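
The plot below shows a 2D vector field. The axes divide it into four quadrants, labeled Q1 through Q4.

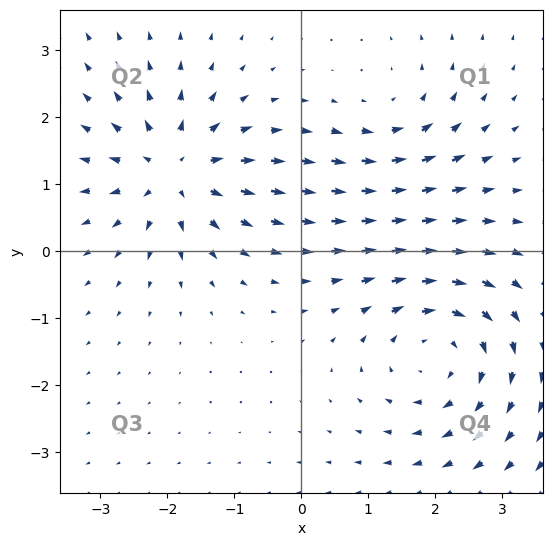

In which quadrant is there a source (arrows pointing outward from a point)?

The source sits at approximately (-1.9, 1.2), which lies in quadrant Q2. The divergence there is about +5, positive as expected for a source.

Q2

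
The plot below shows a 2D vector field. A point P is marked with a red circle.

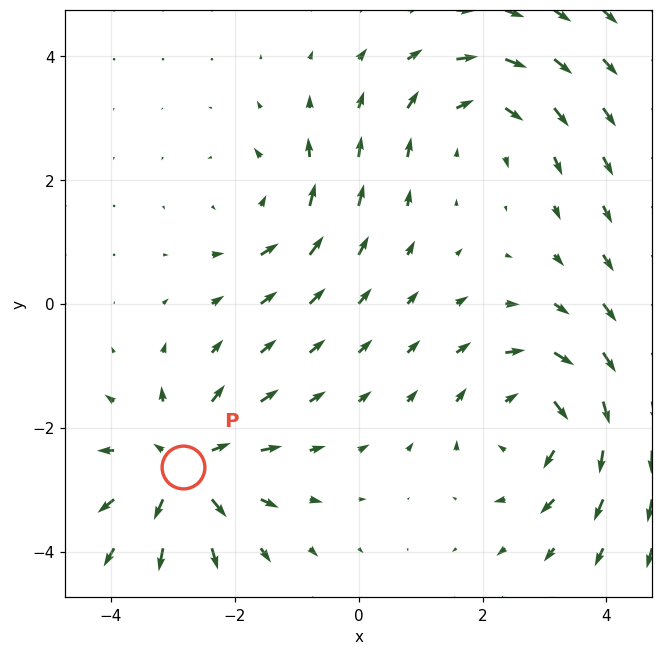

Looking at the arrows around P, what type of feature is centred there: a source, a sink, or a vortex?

At P (-2.8, -2.6) the arrows spread outward. Divergence about +5, curl ≈0 — positive divergence with near-zero curl is a source.

source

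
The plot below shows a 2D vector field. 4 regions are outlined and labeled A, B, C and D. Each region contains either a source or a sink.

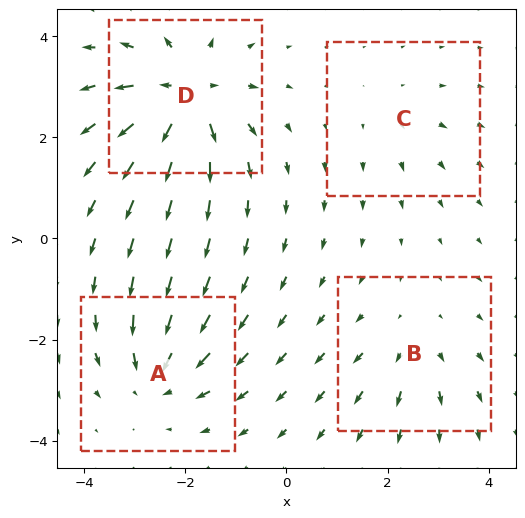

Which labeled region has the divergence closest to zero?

Divergence at each region's feature centre — A: about -5, B: about +3, C: about +2, D: about +8. Region C is closest to zero.

C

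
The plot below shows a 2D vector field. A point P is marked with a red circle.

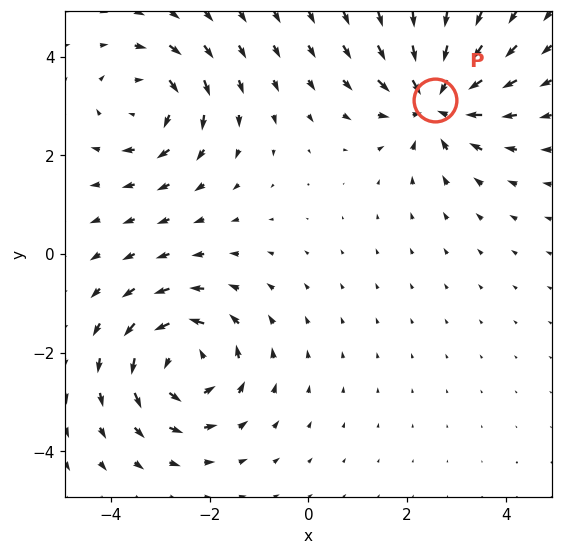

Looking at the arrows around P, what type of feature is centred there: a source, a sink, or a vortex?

sink

At P (2.6, 3.1) the arrows converge inward. Divergence about -6, curl ≈0 — negative divergence with near-zero curl is a sink.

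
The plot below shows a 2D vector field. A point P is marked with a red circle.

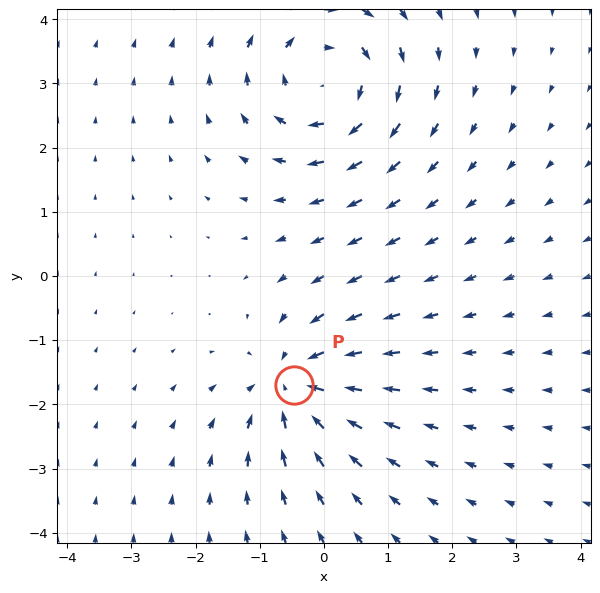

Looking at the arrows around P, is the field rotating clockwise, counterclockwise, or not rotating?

Near P at (-0.5, -1.7) the arrows show no circulation. The curl there is ≈0.

not rotating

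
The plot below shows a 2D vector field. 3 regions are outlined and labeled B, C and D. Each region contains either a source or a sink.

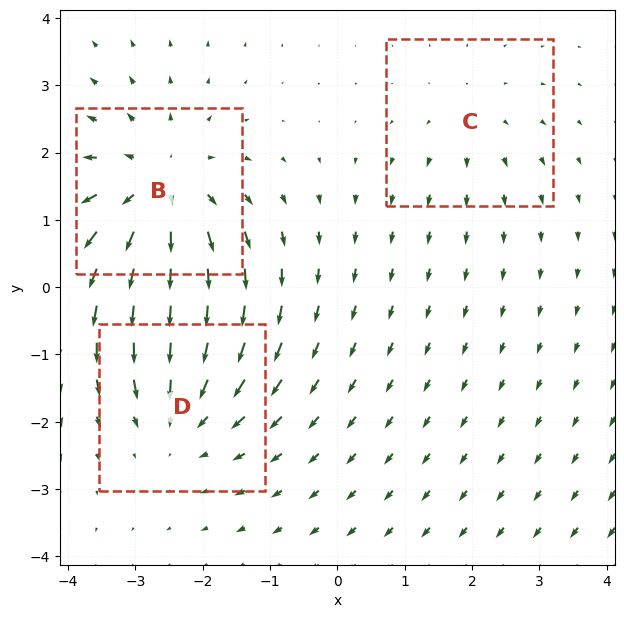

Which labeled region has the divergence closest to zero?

Divergence at each region's feature centre — B: about +4, C: about +2, D: about -3. Region C is closest to zero.

C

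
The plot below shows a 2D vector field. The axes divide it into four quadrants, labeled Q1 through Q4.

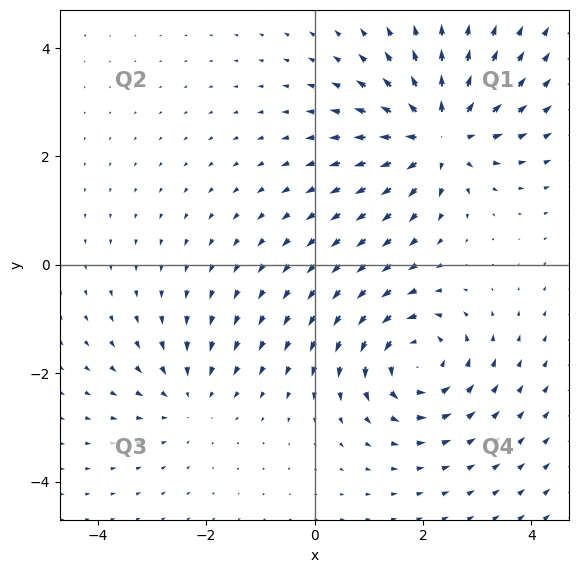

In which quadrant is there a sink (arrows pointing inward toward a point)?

Q3

The sink sits at approximately (-2.3, -2.5), which lies in quadrant Q3. The divergence there is about -3, negative as expected for a sink.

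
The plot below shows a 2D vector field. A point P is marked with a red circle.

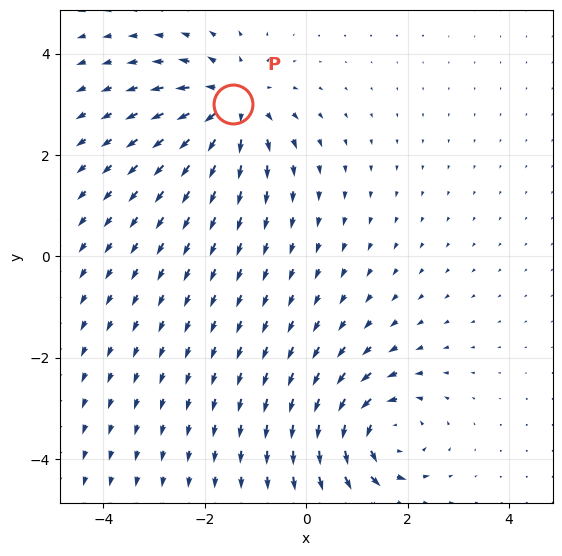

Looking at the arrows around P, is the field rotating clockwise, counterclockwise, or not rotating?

Near P at (-1.4, 3.0) the arrows show no circulation. The curl there is ≈0.

not rotating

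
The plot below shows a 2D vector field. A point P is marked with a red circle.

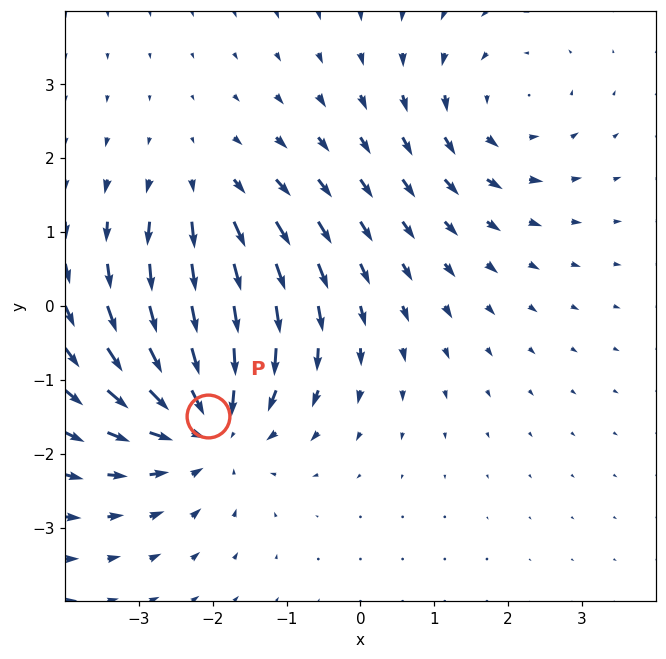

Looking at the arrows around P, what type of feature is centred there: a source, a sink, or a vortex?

At P (-2.1, -1.5) the arrows converge inward. Divergence about -4, curl ≈0 — negative divergence with near-zero curl is a sink.

sink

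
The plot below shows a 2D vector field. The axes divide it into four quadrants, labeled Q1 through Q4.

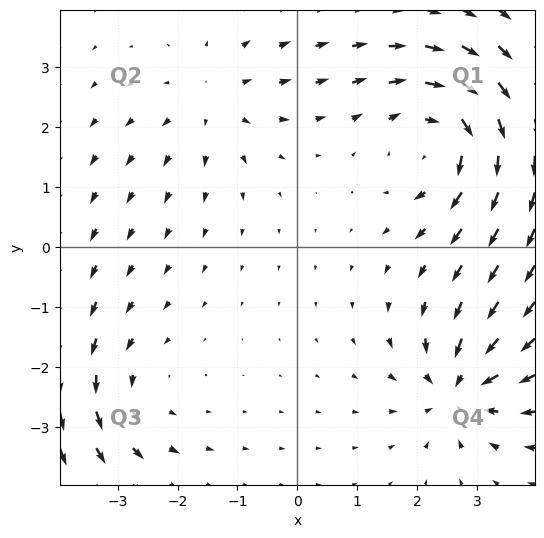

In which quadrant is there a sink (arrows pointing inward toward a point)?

The sink sits at approximately (2.7, -2.4), which lies in quadrant Q4. The divergence there is about -5, negative as expected for a sink.

Q4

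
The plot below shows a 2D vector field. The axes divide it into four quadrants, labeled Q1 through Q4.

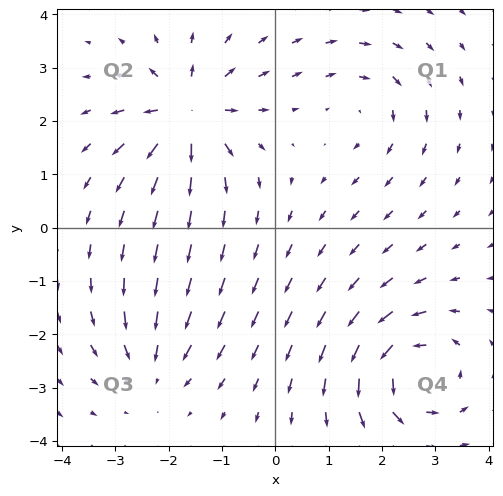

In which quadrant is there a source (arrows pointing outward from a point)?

Q2

The source sits at approximately (-1.6, 2.1), which lies in quadrant Q2. The divergence there is about +7, positive as expected for a source.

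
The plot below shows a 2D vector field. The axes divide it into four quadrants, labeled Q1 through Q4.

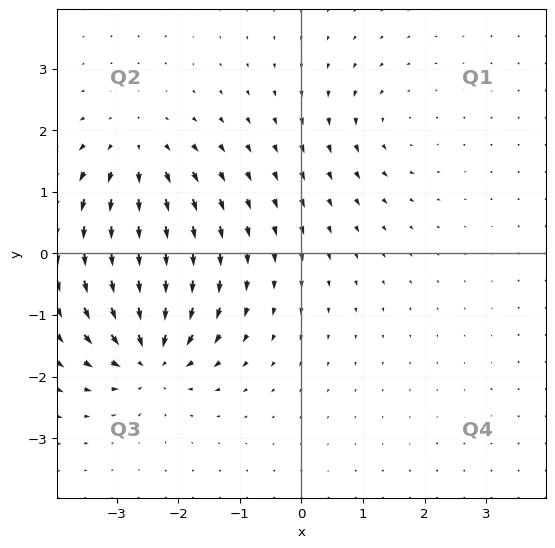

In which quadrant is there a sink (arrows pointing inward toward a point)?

Q3

The sink sits at approximately (-2.4, -1.7), which lies in quadrant Q3. The divergence there is about -7, negative as expected for a sink.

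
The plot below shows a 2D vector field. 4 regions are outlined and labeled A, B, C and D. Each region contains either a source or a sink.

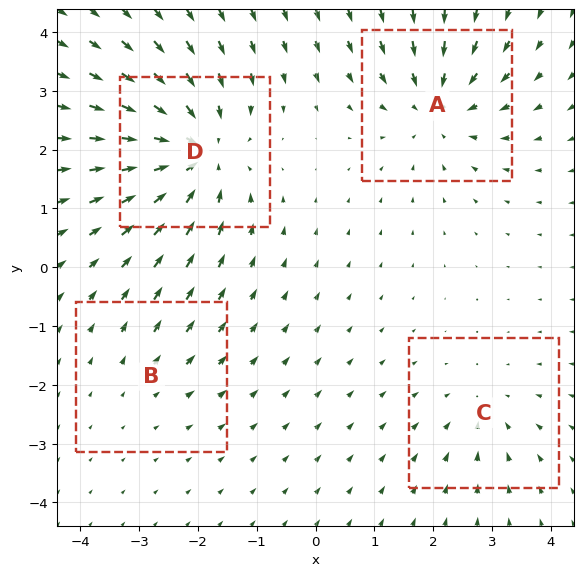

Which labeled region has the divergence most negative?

D

Divergence at each region's feature centre — A: about -5, B: about +2, C: about -3, D: about -7. Region D is most negative.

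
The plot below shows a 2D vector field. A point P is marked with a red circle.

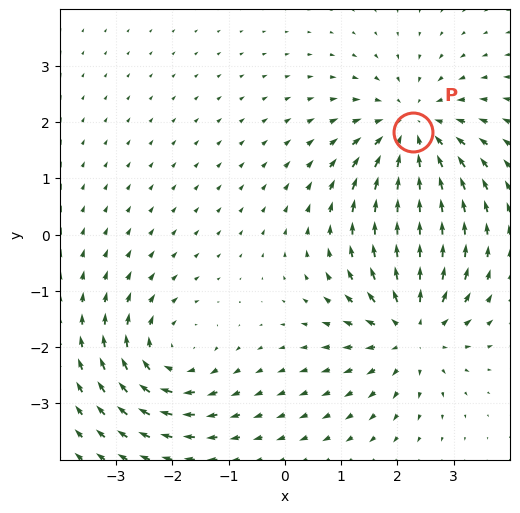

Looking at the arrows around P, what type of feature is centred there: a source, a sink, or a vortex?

sink

At P (2.3, 1.8) the arrows converge inward. Divergence about -4, curl ≈0 — negative divergence with near-zero curl is a sink.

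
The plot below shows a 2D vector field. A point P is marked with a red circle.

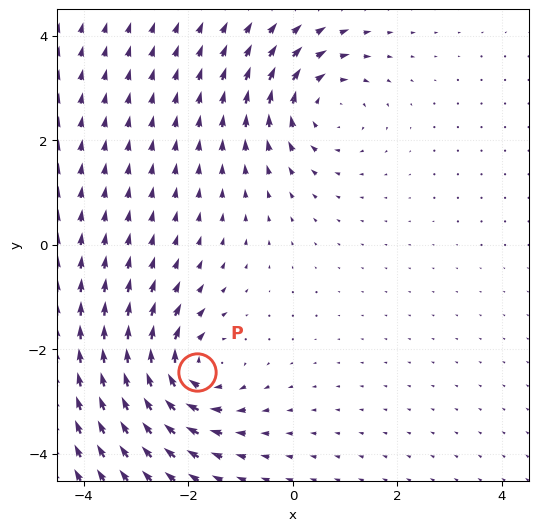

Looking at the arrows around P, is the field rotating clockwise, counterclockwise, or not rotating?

clockwise

Near P at (-1.8, -2.4) the arrows circulate clockwise. The curl (z-component) there is about -5; negative curl means clockwise rotation.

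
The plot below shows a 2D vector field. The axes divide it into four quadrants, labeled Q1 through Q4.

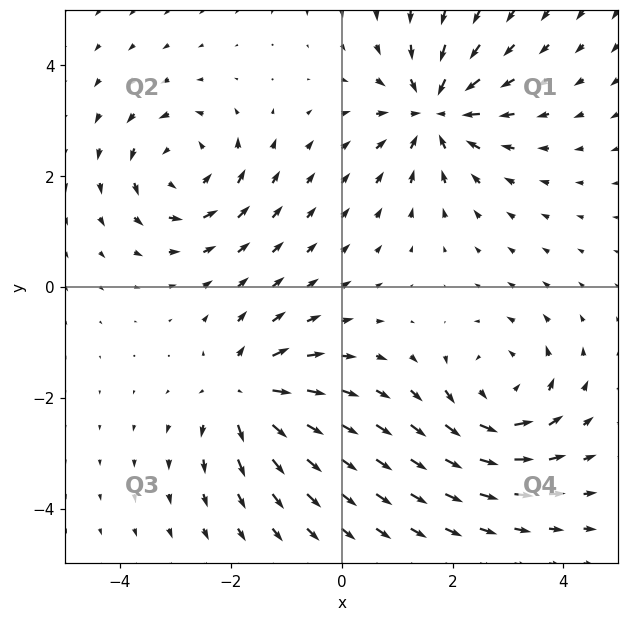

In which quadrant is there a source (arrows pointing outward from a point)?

Q3

The source sits at approximately (-1.7, -1.9), which lies in quadrant Q3. The divergence there is about +4, positive as expected for a source.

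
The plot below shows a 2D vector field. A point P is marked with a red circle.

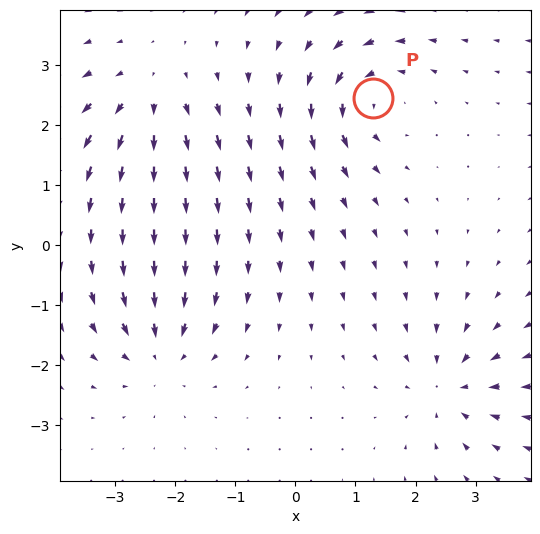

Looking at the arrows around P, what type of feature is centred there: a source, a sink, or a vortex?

vortex

At P (1.3, 2.4) the arrows circulate counterclockwise. Divergence ≈0, curl about +5 — near-zero divergence with nonzero curl is a vortex.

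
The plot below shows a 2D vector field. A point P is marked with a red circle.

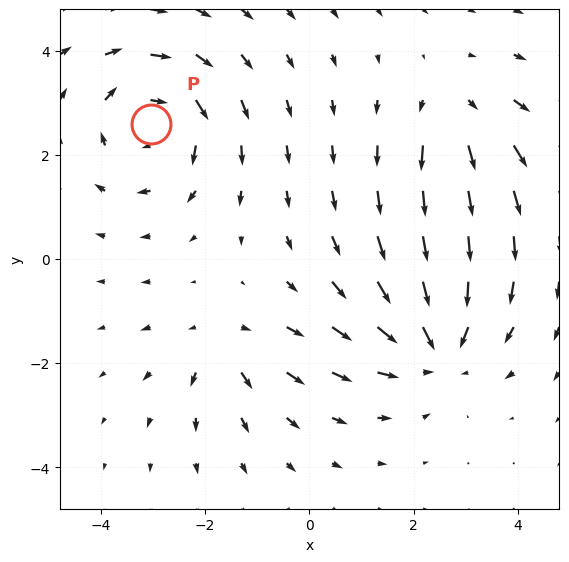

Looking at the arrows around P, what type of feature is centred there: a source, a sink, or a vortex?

At P (-3.0, 2.6) the arrows circulate clockwise. Divergence ≈0, curl about -4 — near-zero divergence with nonzero curl is a vortex.

vortex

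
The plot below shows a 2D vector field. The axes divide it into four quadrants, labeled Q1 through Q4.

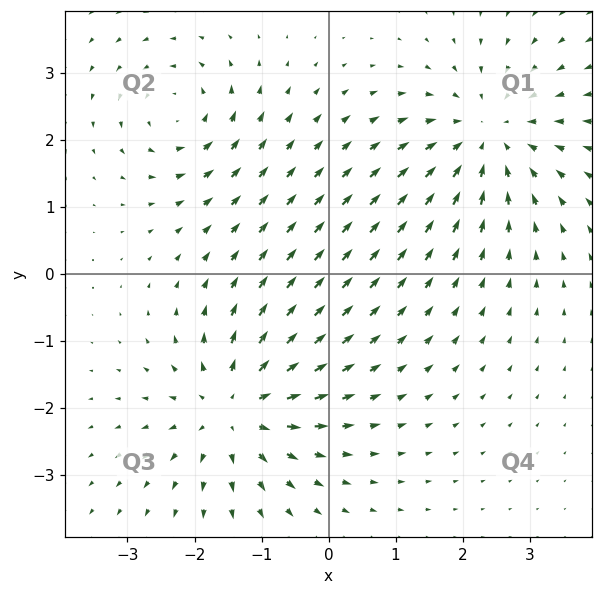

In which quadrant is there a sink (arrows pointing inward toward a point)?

The sink sits at approximately (2.4, 2.1), which lies in quadrant Q1. The divergence there is about -4, negative as expected for a sink.

Q1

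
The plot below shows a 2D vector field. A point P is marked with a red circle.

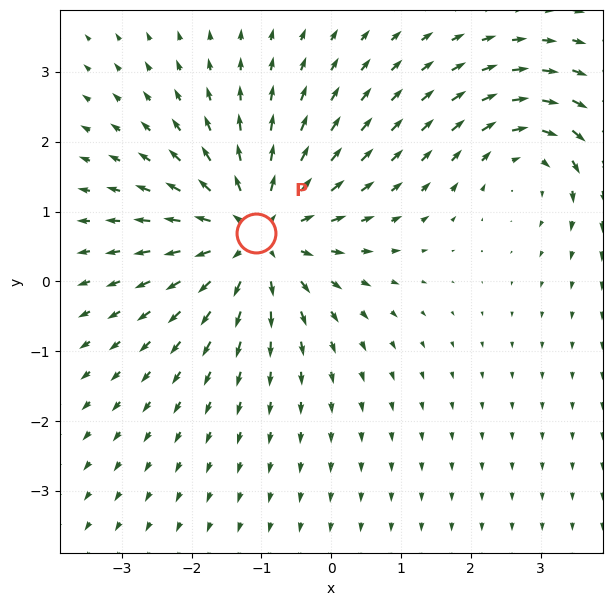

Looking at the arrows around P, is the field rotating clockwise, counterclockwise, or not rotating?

not rotating

Near P at (-1.1, 0.7) the arrows show no circulation. The curl there is ≈0.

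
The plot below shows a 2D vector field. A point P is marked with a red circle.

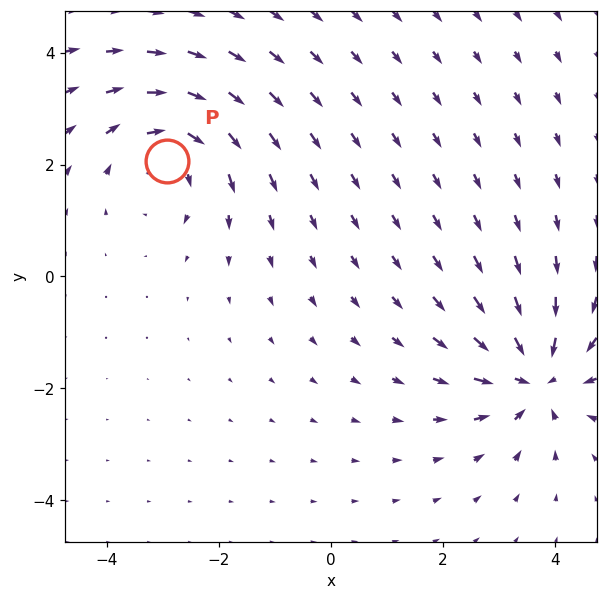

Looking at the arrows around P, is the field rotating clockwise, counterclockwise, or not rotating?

Near P at (-2.9, 2.1) the arrows circulate clockwise. The curl (z-component) there is about -2; negative curl means clockwise rotation.

clockwise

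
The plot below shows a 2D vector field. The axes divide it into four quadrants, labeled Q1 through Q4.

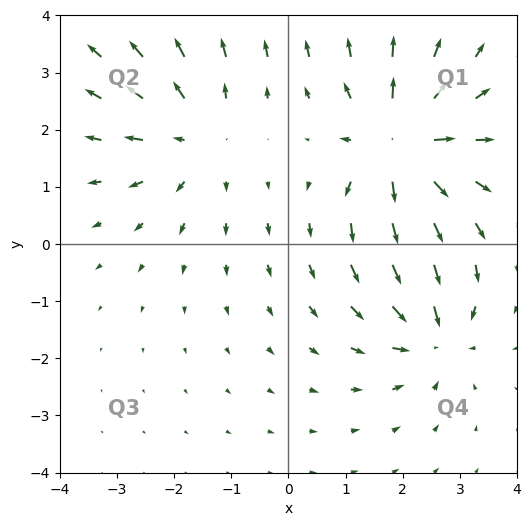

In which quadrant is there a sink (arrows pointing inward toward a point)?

The sink sits at approximately (2.5, -1.6), which lies in quadrant Q4. The divergence there is about -4, negative as expected for a sink.

Q4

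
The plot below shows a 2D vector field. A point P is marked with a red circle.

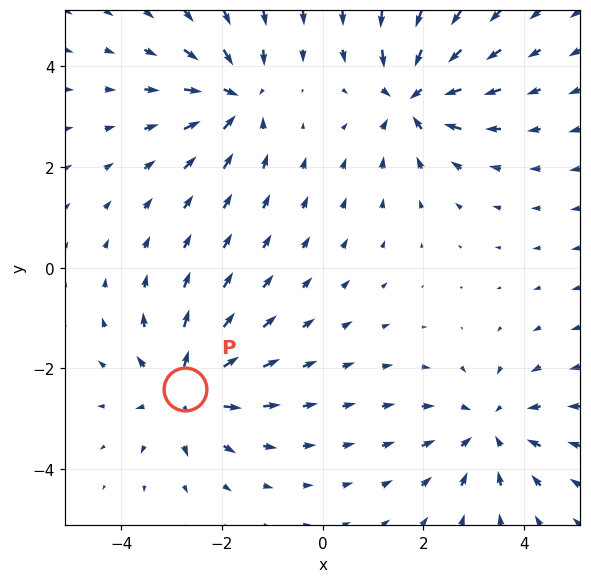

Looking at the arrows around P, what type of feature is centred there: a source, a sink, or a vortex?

source

At P (-2.7, -2.4) the arrows spread outward. Divergence about +5, curl ≈0 — positive divergence with near-zero curl is a source.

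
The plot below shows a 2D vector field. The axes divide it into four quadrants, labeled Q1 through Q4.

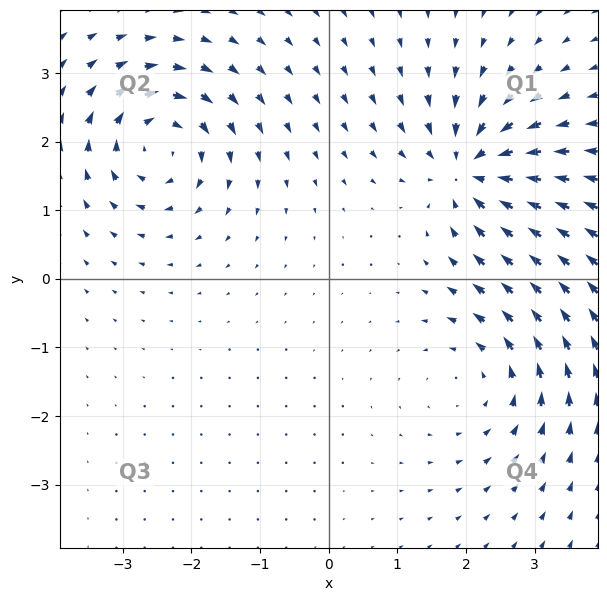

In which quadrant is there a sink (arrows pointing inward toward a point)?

Q1

The sink sits at approximately (2.1, 1.6), which lies in quadrant Q1. The divergence there is about -7, negative as expected for a sink.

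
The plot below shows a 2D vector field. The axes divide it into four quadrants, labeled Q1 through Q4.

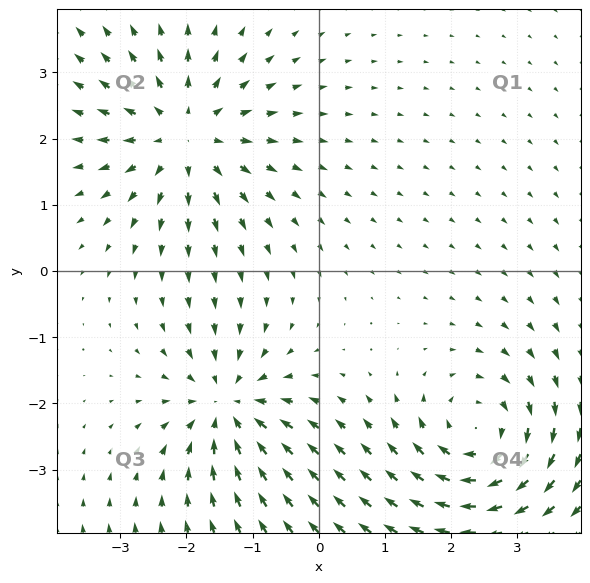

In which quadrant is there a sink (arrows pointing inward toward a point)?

Q3

The sink sits at approximately (-1.4, -2.0), which lies in quadrant Q3. The divergence there is about -4, negative as expected for a sink.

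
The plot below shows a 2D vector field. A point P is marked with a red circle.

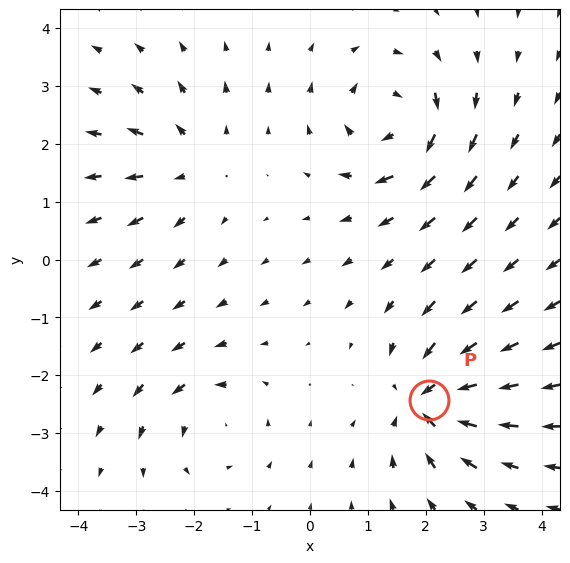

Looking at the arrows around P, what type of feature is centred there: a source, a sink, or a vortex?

At P (2.1, -2.4) the arrows converge inward. Divergence about -6, curl ≈0 — negative divergence with near-zero curl is a sink.

sink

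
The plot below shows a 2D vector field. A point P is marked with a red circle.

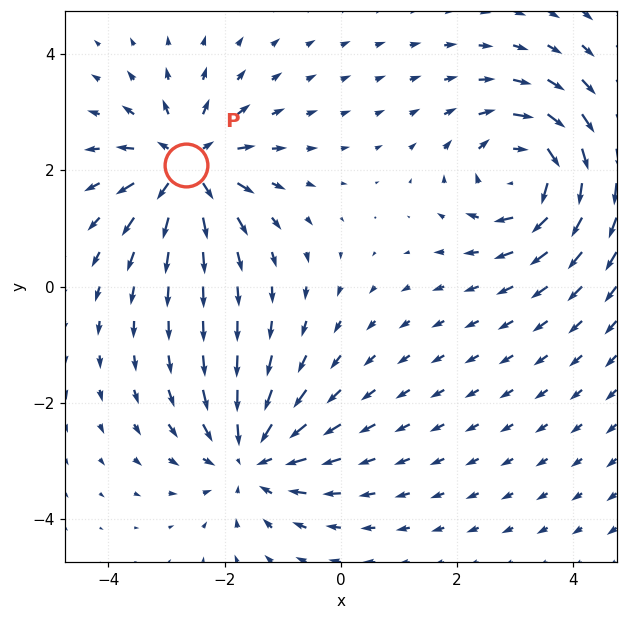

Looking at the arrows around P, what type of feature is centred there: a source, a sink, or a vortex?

At P (-2.7, 2.1) the arrows spread outward. Divergence about +5, curl ≈0 — positive divergence with near-zero curl is a source.

source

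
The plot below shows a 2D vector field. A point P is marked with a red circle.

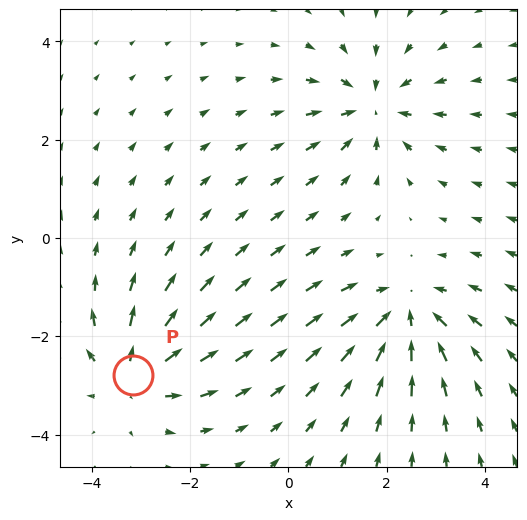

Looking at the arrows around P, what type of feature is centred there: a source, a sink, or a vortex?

source

At P (-3.2, -2.8) the arrows spread outward. Divergence about +3, curl ≈0 — positive divergence with near-zero curl is a source.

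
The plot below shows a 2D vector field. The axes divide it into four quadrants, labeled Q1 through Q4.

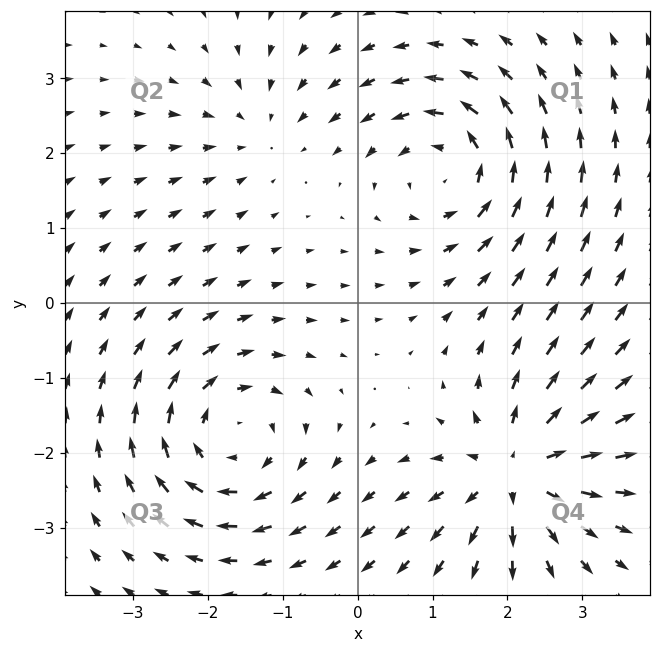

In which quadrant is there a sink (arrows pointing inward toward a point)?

Q2

The sink sits at approximately (-1.3, 2.3), which lies in quadrant Q2. The divergence there is about -3, negative as expected for a sink.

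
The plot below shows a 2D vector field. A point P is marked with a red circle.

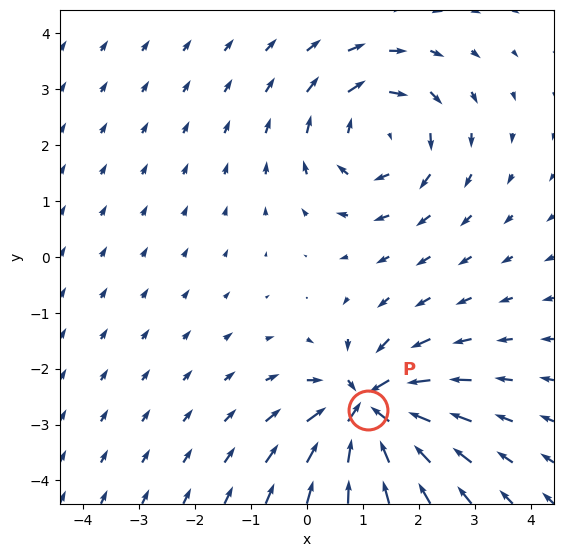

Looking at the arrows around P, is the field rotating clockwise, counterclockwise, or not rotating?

not rotating

Near P at (1.1, -2.7) the arrows show no circulation. The curl there is ≈0.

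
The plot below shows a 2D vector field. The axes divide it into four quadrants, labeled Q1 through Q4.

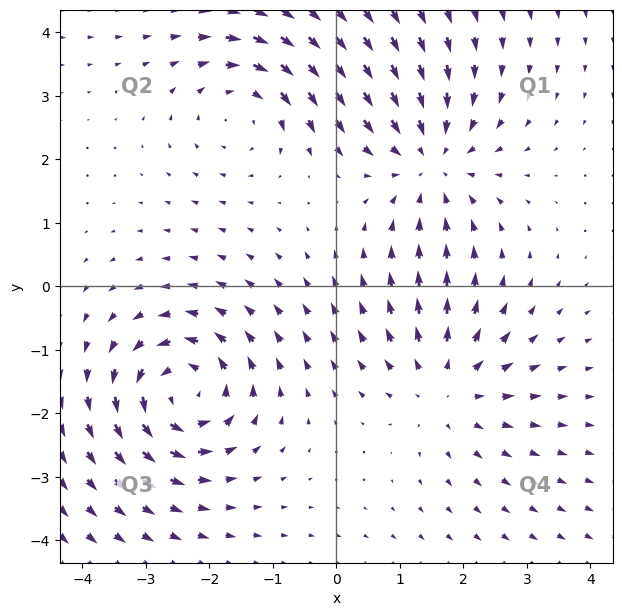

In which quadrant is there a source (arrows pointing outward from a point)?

The source sits at approximately (1.7, -1.6), which lies in quadrant Q4. The divergence there is about +3, positive as expected for a source.

Q4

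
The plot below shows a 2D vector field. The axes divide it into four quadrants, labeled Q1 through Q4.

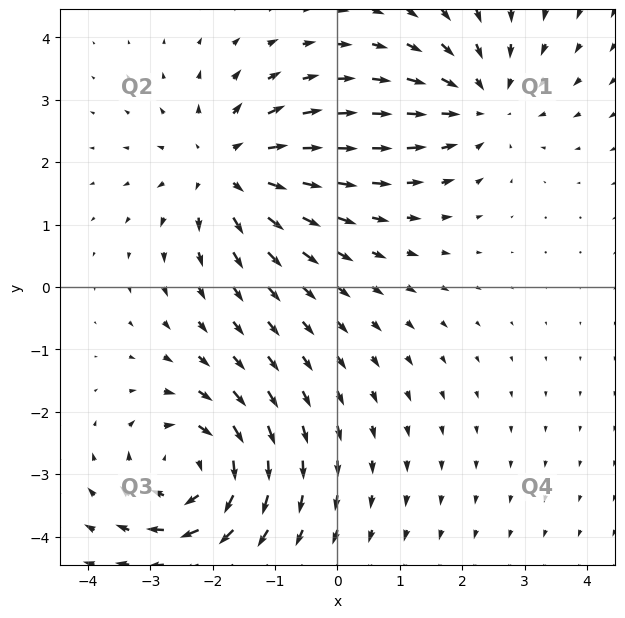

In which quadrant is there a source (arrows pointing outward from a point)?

Q2

The source sits at approximately (-1.8, 1.9), which lies in quadrant Q2. The divergence there is about +4, positive as expected for a source.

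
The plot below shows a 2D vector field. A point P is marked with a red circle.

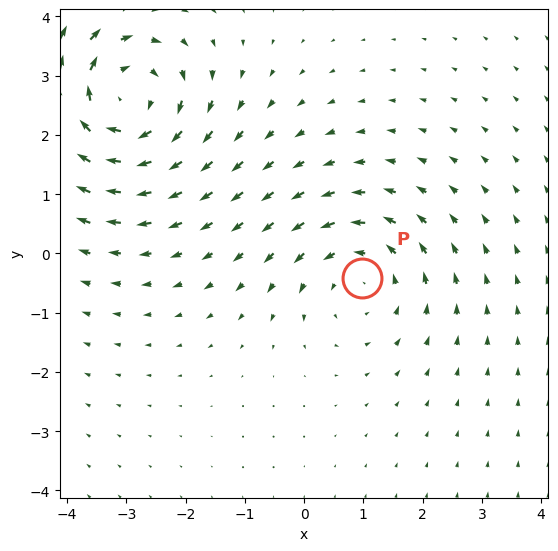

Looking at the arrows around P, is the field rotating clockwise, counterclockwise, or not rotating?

counterclockwise

Near P at (1.0, -0.4) the arrows circulate counterclockwise. The curl (z-component) there is about +2; positive curl means counterclockwise rotation.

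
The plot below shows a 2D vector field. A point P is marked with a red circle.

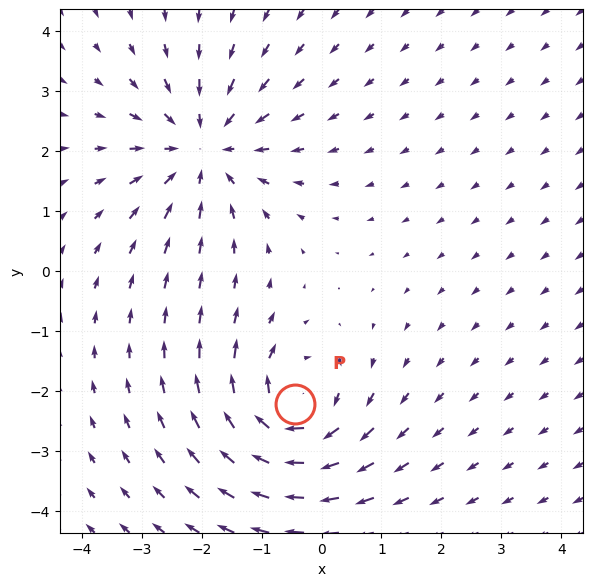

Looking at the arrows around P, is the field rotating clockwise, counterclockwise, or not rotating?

Near P at (-0.4, -2.2) the arrows circulate clockwise. The curl (z-component) there is about -5; negative curl means clockwise rotation.

clockwise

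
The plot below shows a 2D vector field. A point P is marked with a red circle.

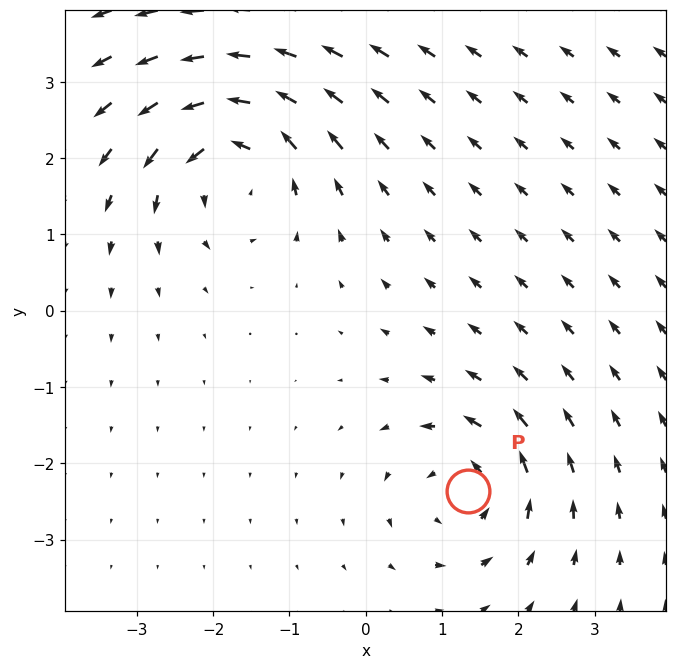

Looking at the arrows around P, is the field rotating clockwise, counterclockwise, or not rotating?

counterclockwise

Near P at (1.3, -2.4) the arrows circulate counterclockwise. The curl (z-component) there is about +5; positive curl means counterclockwise rotation.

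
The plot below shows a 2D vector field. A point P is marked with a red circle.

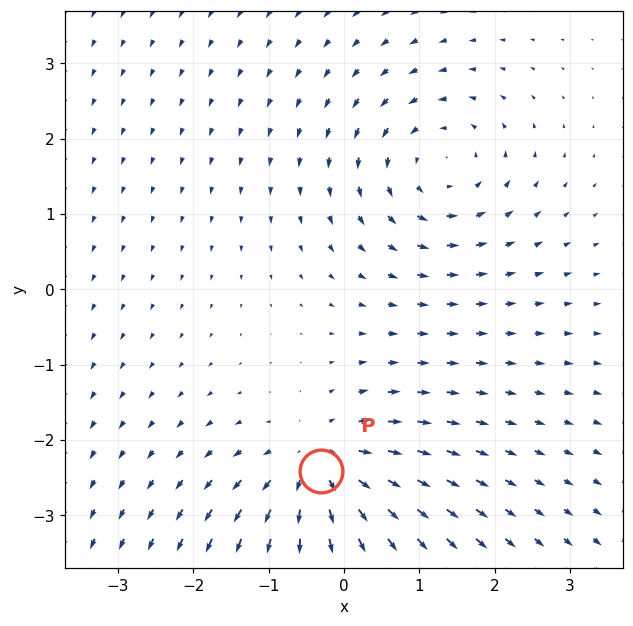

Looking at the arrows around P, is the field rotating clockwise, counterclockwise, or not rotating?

not rotating

Near P at (-0.3, -2.4) the arrows show no circulation. The curl there is ≈0.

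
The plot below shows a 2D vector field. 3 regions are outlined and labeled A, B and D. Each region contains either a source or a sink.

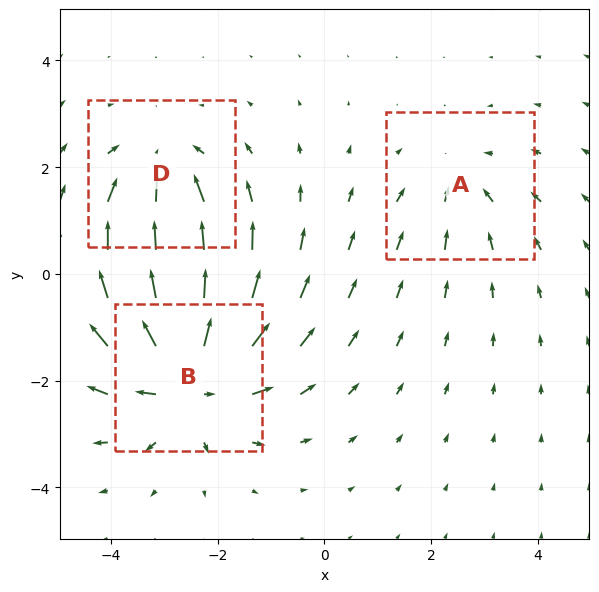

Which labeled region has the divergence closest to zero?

Divergence at each region's feature centre — A: about -2, B: about +5, D: about -3. Region A is closest to zero.

A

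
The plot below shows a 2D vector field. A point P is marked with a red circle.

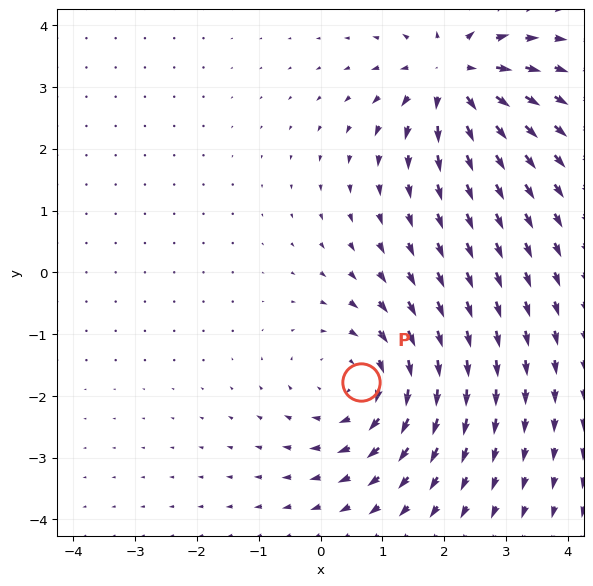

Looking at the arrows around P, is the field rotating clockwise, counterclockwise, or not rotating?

Near P at (0.6, -1.8) the arrows circulate clockwise. The curl (z-component) there is about -4; negative curl means clockwise rotation.

clockwise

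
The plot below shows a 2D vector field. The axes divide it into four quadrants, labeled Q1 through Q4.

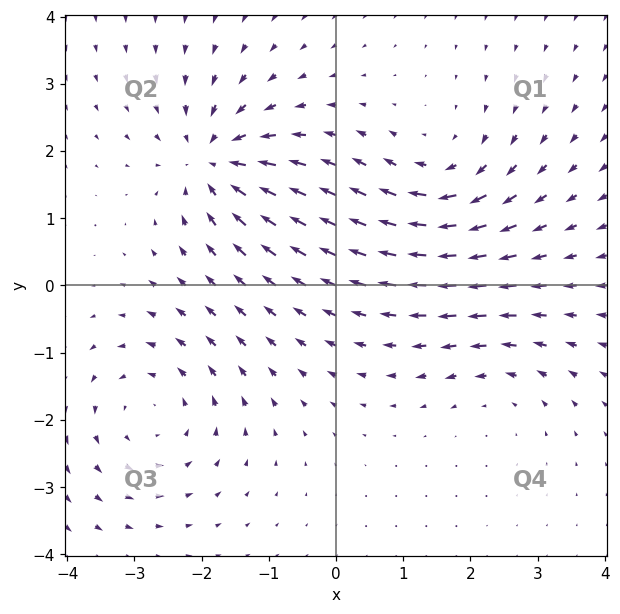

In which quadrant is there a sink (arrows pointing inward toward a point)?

The sink sits at approximately (-1.8, 1.9), which lies in quadrant Q2. The divergence there is about -6, negative as expected for a sink.

Q2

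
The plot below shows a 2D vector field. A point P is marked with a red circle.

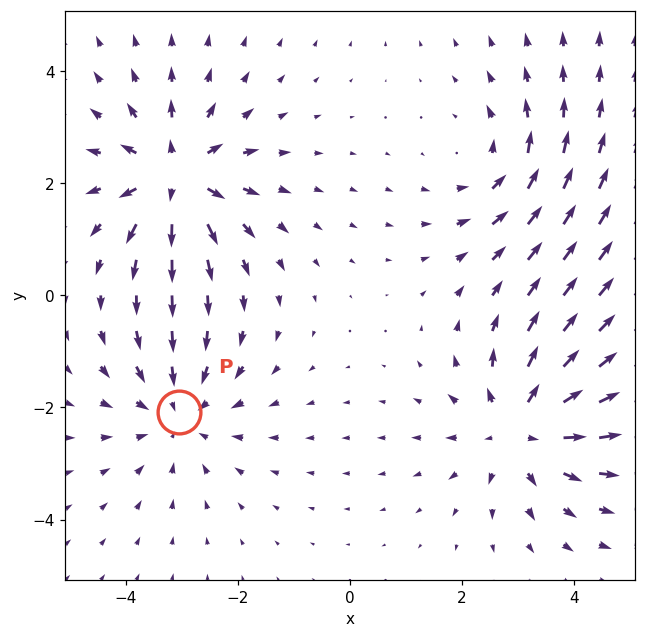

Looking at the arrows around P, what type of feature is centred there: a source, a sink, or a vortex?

sink

At P (-3.1, -2.1) the arrows converge inward. Divergence about -4, curl ≈0 — negative divergence with near-zero curl is a sink.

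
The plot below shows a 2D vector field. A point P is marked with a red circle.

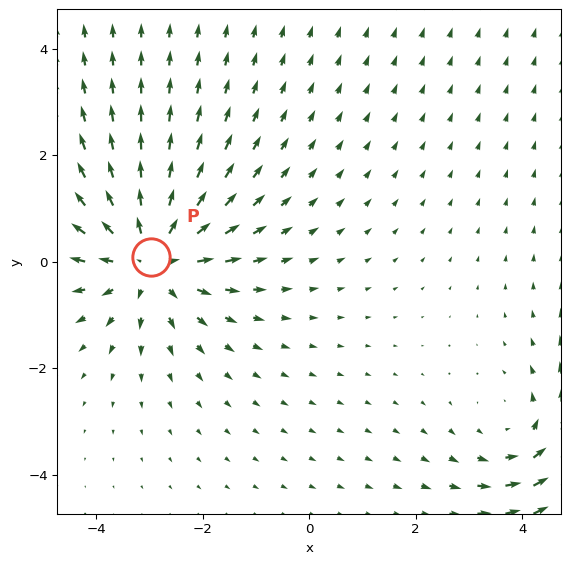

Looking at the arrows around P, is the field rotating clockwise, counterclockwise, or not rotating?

not rotating

Near P at (-3.0, 0.1) the arrows show no circulation. The curl there is ≈0.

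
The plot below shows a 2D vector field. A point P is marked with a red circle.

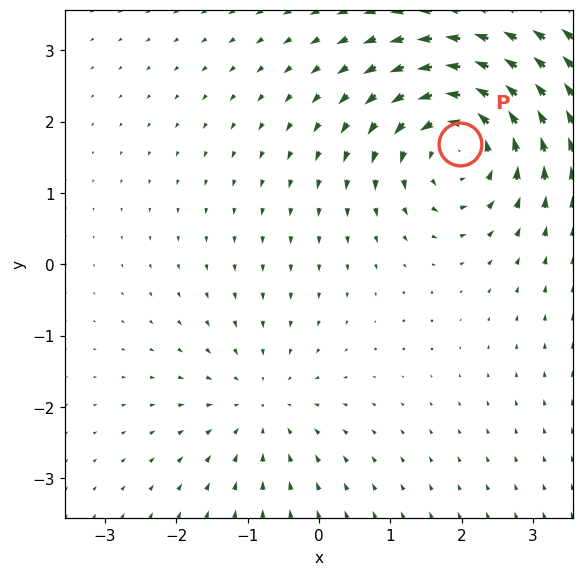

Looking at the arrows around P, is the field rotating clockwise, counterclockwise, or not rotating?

Near P at (2.0, 1.7) the arrows circulate counterclockwise. The curl (z-component) there is about +5; positive curl means counterclockwise rotation.

counterclockwise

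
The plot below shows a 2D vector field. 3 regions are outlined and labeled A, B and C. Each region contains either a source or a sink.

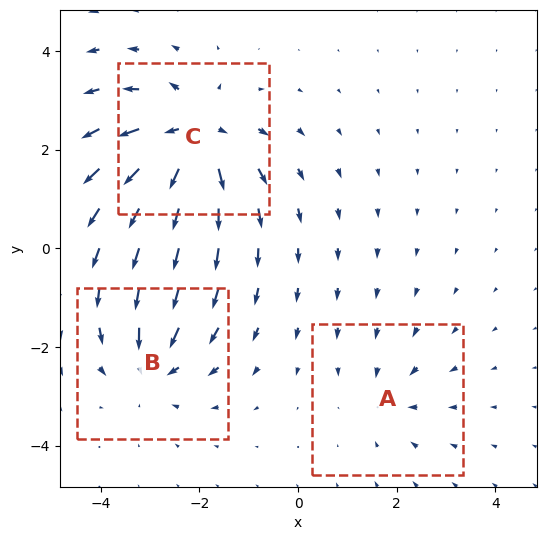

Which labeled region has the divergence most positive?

Divergence at each region's feature centre — A: about -2, B: about -4, C: about +5. Region C is most positive.

C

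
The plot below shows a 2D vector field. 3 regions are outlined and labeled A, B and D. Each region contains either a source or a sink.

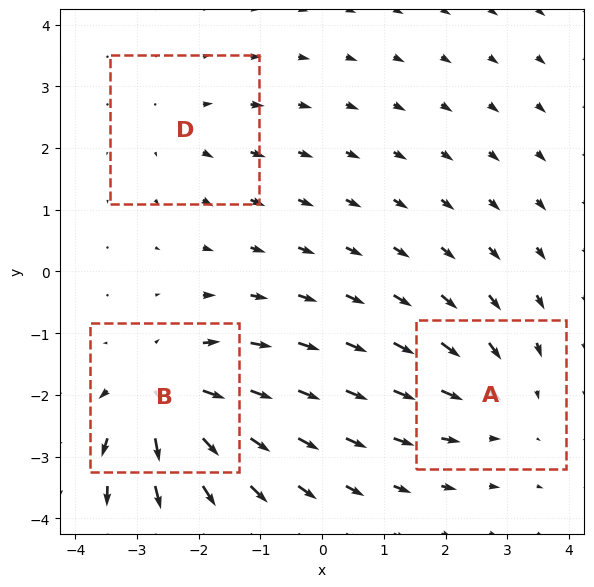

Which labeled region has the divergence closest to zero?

Divergence at each region's feature centre — A: about -3, B: about +5, D: about +2. Region D is closest to zero.

D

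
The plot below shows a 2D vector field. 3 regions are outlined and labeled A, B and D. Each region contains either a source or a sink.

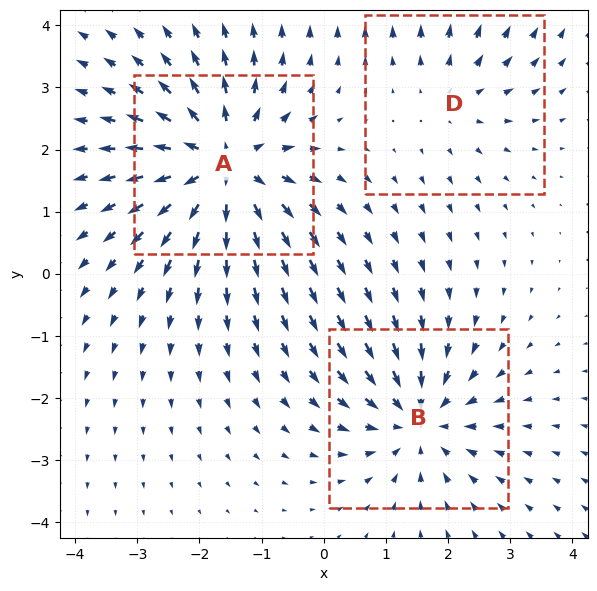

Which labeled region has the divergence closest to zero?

D

Divergence at each region's feature centre — A: about +5, B: about -4, D: about +2. Region D is closest to zero.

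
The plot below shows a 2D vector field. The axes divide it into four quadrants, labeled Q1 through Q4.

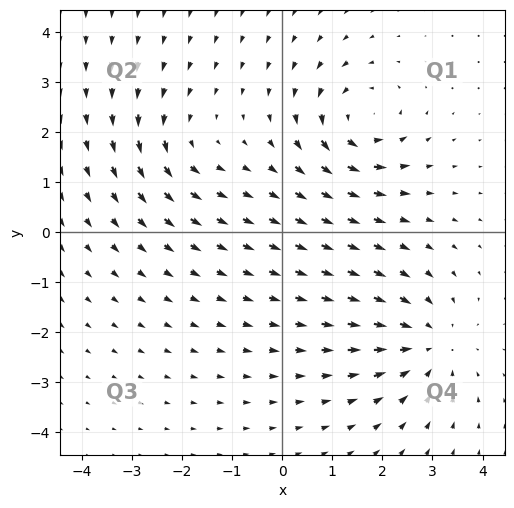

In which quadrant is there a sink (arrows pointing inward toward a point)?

The sink sits at approximately (2.9, -2.2), which lies in quadrant Q4. The divergence there is about -3, negative as expected for a sink.

Q4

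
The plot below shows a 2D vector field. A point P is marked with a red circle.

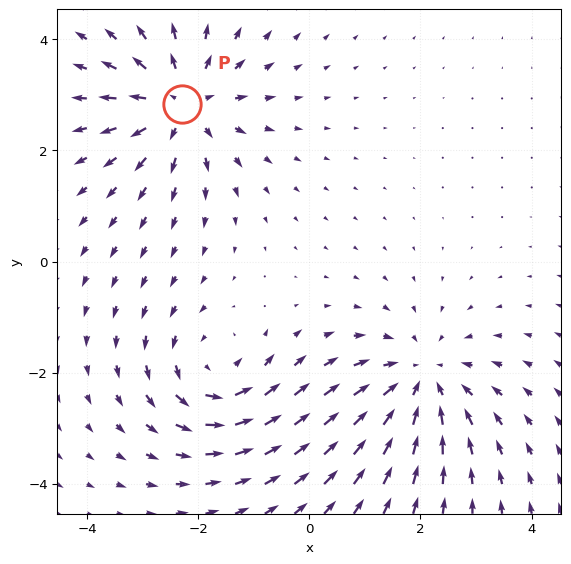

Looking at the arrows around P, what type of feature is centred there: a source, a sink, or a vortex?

At P (-2.3, 2.8) the arrows spread outward. Divergence about +4, curl ≈0 — positive divergence with near-zero curl is a source.

source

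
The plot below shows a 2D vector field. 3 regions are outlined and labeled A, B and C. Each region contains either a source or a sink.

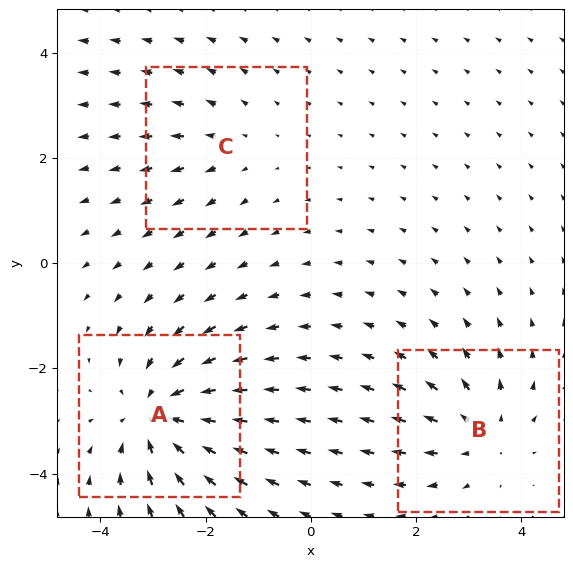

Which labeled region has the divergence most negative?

A

Divergence at each region's feature centre — A: about -5, B: about +3, C: about +2. Region A is most negative.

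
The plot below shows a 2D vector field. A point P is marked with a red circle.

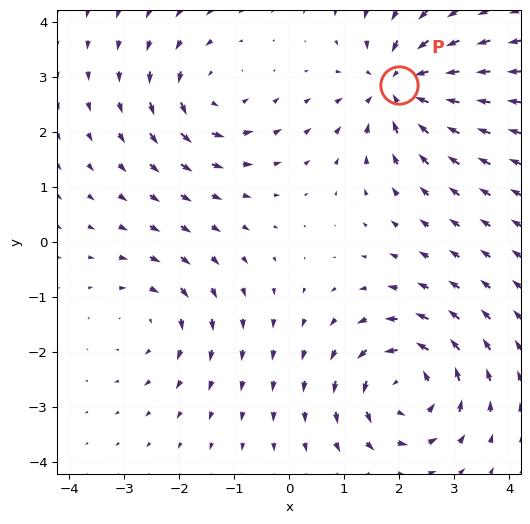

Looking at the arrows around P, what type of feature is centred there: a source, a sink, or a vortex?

sink

At P (2.0, 2.8) the arrows converge inward. Divergence about -6, curl ≈0 — negative divergence with near-zero curl is a sink.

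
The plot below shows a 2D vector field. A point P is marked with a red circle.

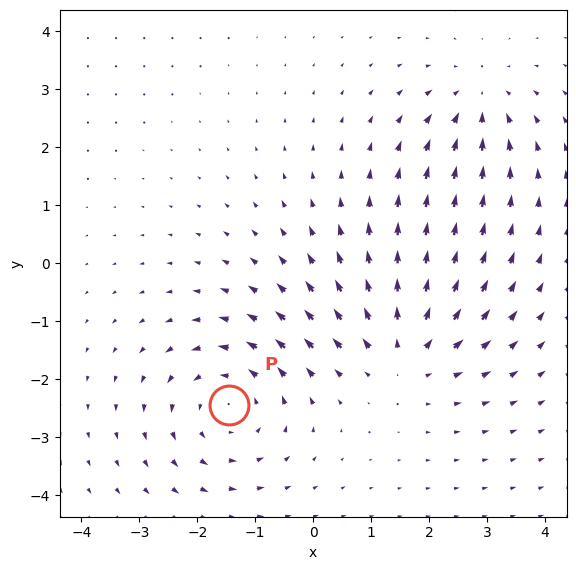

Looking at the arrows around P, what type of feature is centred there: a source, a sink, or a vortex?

At P (-1.5, -2.4) the arrows circulate counterclockwise. Divergence ≈0, curl about +4 — near-zero divergence with nonzero curl is a vortex.

vortex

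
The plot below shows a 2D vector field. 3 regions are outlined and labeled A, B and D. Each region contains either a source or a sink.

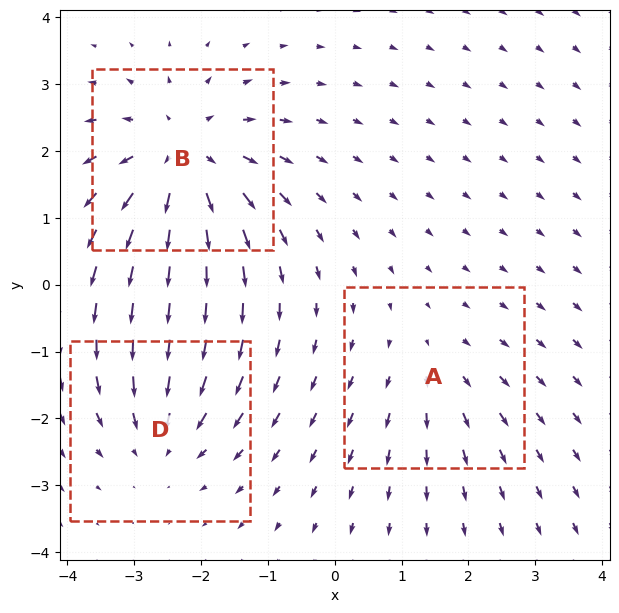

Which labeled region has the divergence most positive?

Divergence at each region's feature centre — A: about +2, B: about +5, D: about -3. Region B is most positive.

B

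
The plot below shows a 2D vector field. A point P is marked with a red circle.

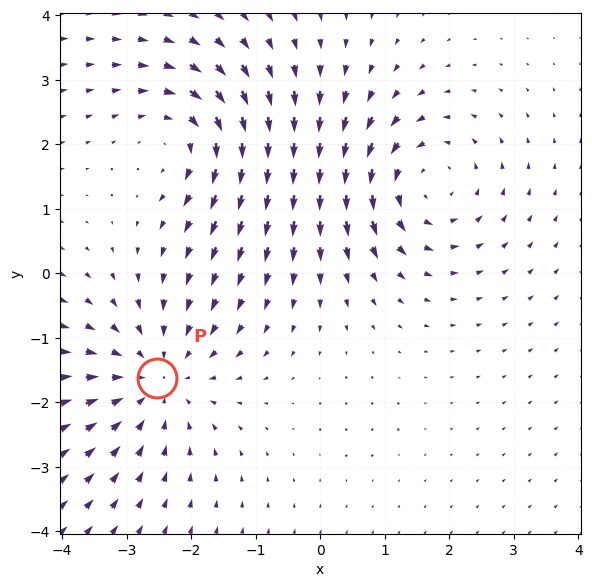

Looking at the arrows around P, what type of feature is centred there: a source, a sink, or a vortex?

sink

At P (-2.5, -1.6) the arrows converge inward. Divergence about -4, curl ≈0 — negative divergence with near-zero curl is a sink.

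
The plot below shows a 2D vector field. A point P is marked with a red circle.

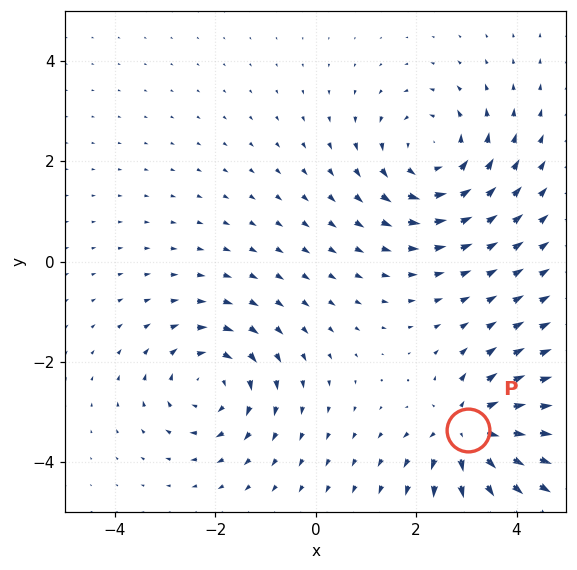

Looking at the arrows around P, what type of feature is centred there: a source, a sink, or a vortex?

source

At P (3.0, -3.4) the arrows spread outward. Divergence about +5, curl ≈0 — positive divergence with near-zero curl is a source.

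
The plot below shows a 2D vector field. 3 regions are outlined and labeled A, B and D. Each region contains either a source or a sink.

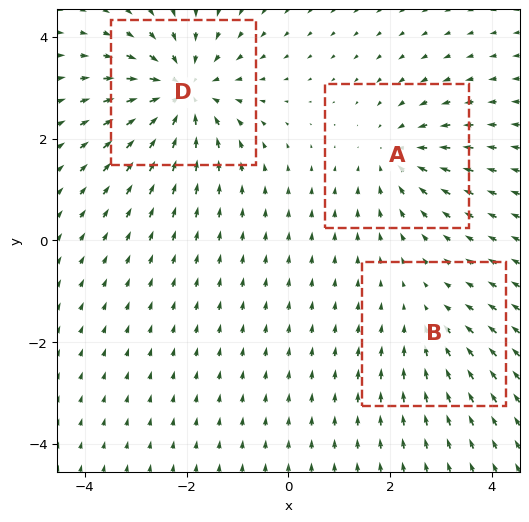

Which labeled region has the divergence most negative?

D

Divergence at each region's feature centre — A: about -3, B: about -2, D: about -5. Region D is most negative.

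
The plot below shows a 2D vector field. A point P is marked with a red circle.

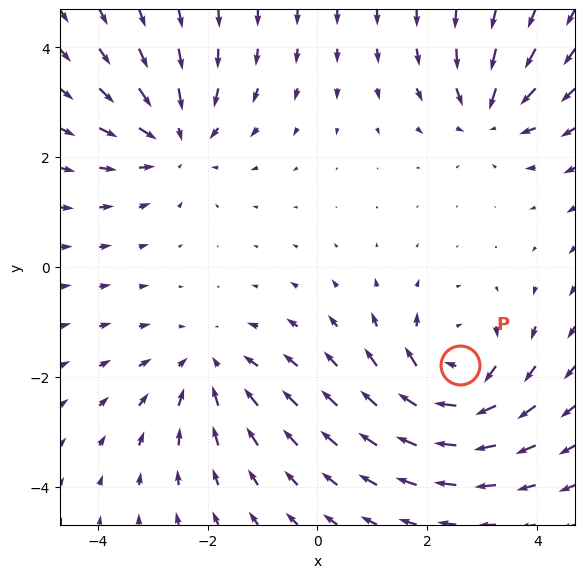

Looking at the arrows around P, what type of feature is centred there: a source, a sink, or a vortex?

vortex

At P (2.6, -1.8) the arrows circulate clockwise. Divergence ≈0, curl about -5 — near-zero divergence with nonzero curl is a vortex.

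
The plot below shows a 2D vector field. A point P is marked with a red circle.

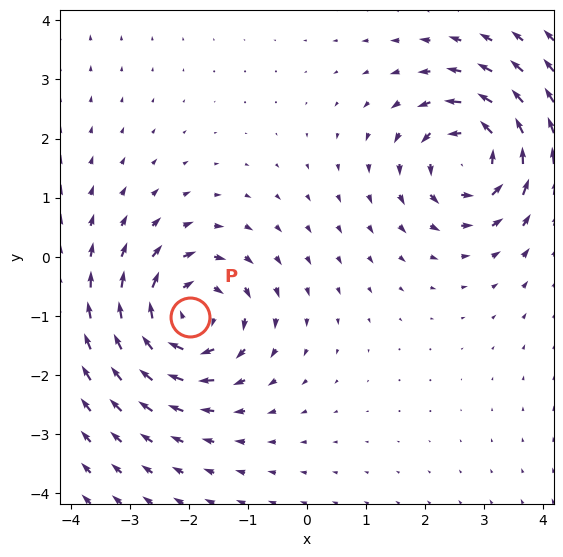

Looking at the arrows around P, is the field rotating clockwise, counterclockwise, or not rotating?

Near P at (-2.0, -1.0) the arrows circulate clockwise. The curl (z-component) there is about -4; negative curl means clockwise rotation.

clockwise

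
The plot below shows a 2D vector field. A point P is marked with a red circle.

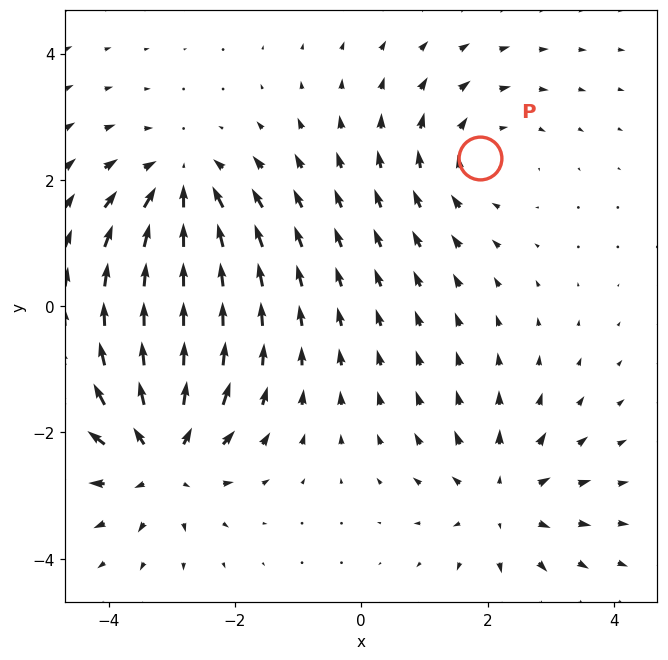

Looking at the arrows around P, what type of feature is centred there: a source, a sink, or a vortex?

At P (1.9, 2.3) the arrows circulate clockwise. Divergence ≈0, curl about -3 — near-zero divergence with nonzero curl is a vortex.

vortex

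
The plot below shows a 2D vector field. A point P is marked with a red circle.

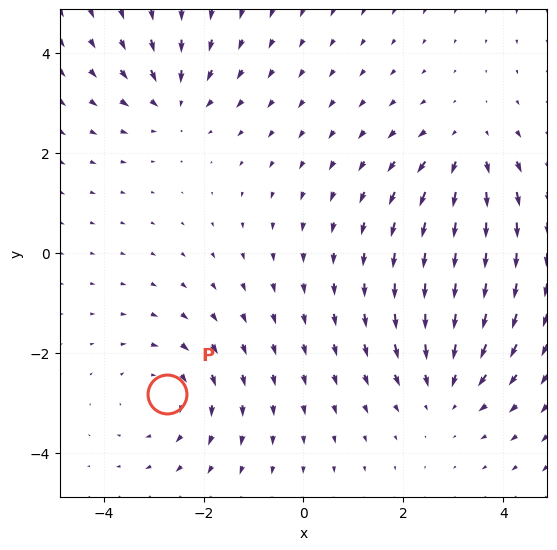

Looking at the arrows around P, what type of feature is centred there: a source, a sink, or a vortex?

vortex

At P (-2.7, -2.8) the arrows circulate clockwise. Divergence ≈0, curl about -3 — near-zero divergence with nonzero curl is a vortex.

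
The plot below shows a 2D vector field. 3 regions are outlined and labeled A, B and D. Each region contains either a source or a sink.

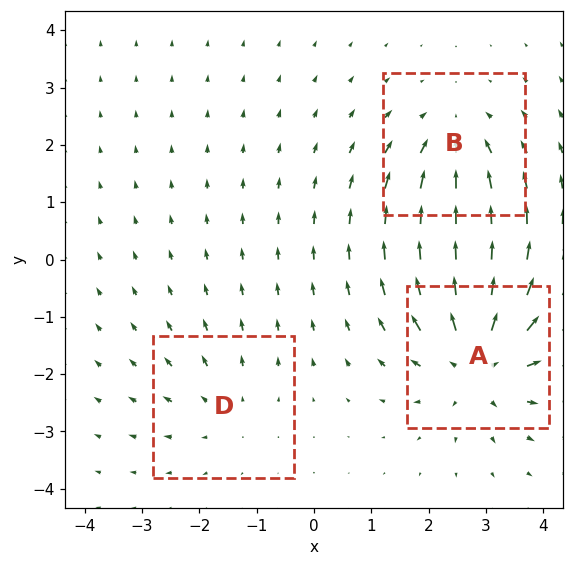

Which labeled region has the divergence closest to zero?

D

Divergence at each region's feature centre — A: about +4, B: about -3, D: about +2. Region D is closest to zero.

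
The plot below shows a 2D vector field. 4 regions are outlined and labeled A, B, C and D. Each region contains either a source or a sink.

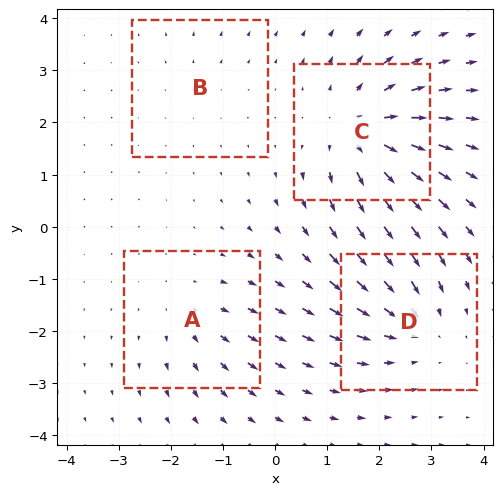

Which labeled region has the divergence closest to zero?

B

Divergence at each region's feature centre — A: about +3, B: about +2, C: about +6, D: about -5. Region B is closest to zero.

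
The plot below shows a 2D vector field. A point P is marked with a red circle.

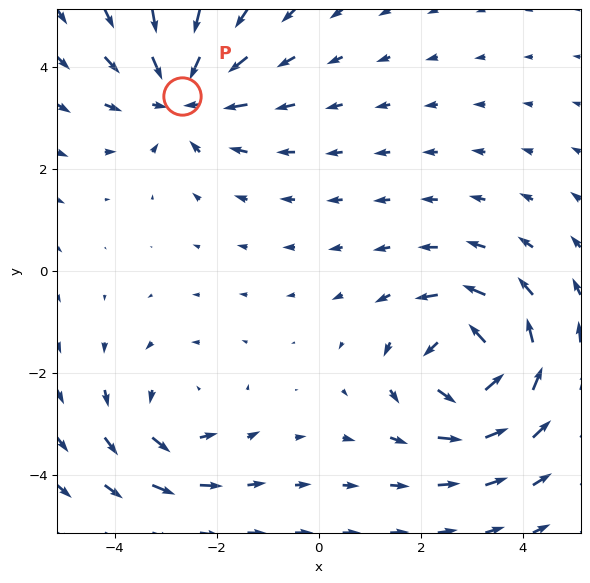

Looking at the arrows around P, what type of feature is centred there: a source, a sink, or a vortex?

sink

At P (-2.7, 3.4) the arrows converge inward. Divergence about -3, curl ≈0 — negative divergence with near-zero curl is a sink.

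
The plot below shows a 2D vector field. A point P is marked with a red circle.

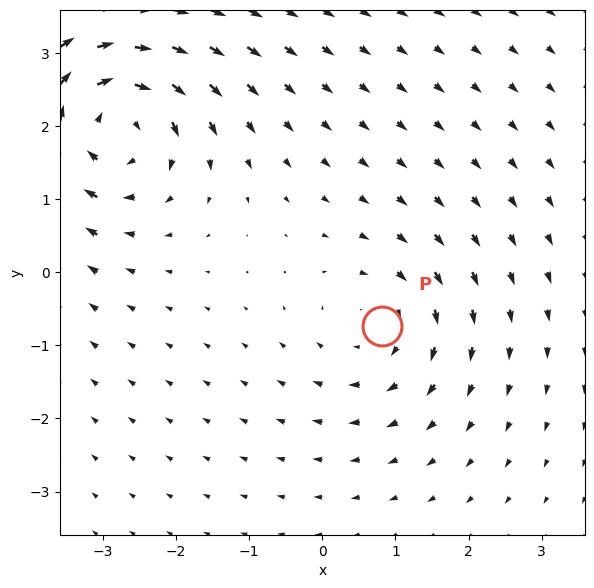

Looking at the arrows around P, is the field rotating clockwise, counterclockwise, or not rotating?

clockwise

Near P at (0.8, -0.7) the arrows circulate clockwise. The curl (z-component) there is about -3; negative curl means clockwise rotation.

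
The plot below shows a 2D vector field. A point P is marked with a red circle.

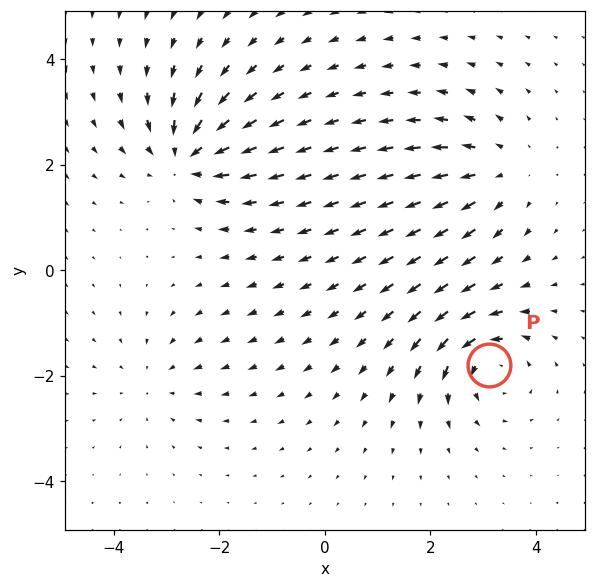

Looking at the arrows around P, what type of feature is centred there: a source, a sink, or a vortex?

At P (3.1, -1.8) the arrows circulate counterclockwise. Divergence ≈0, curl about +7 — near-zero divergence with nonzero curl is a vortex.

vortex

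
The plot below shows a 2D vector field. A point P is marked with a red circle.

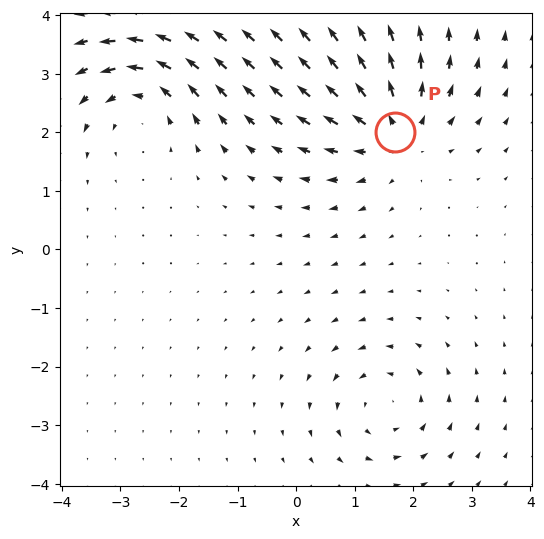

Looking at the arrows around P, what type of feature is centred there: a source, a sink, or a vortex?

At P (1.7, 2.0) the arrows spread outward. Divergence about +5, curl ≈0 — positive divergence with near-zero curl is a source.

source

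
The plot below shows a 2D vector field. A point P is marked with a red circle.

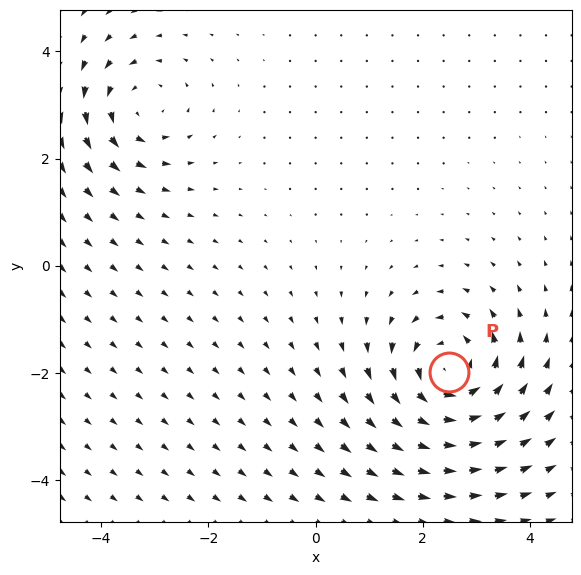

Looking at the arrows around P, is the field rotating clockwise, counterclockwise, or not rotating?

counterclockwise

Near P at (2.5, -2.0) the arrows circulate counterclockwise. The curl (z-component) there is about +5; positive curl means counterclockwise rotation.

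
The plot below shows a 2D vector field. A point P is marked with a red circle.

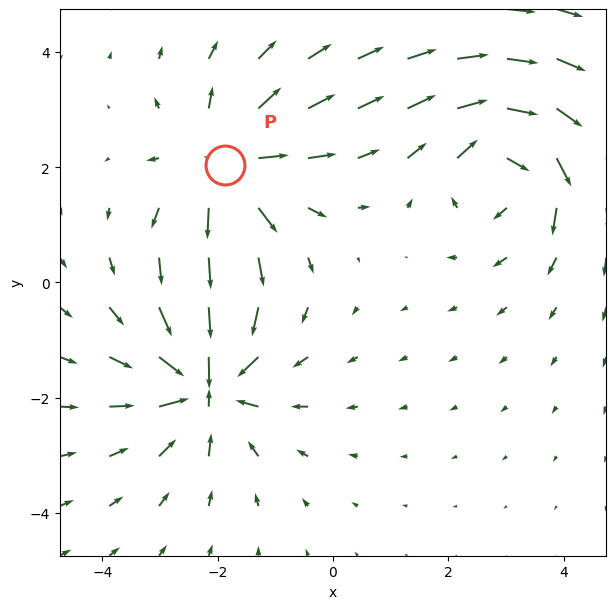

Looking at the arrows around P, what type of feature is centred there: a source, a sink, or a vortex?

At P (-1.9, 2.0) the arrows spread outward. Divergence about +5, curl ≈0 — positive divergence with near-zero curl is a source.

source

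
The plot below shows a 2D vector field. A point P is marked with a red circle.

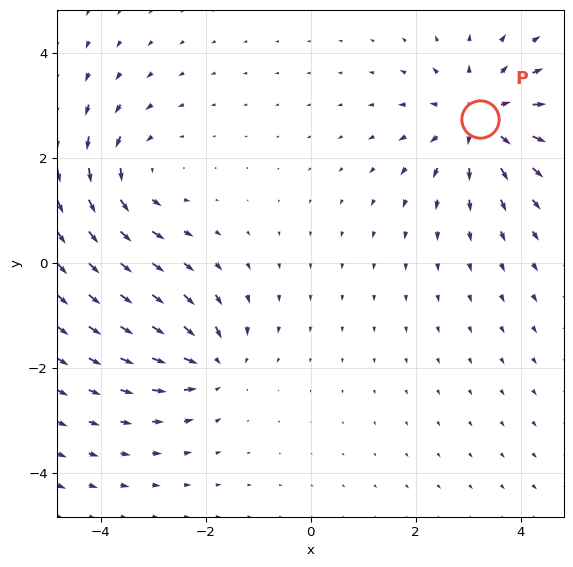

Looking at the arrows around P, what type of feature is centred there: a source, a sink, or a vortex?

At P (3.2, 2.7) the arrows spread outward. Divergence about +4, curl ≈0 — positive divergence with near-zero curl is a source.

source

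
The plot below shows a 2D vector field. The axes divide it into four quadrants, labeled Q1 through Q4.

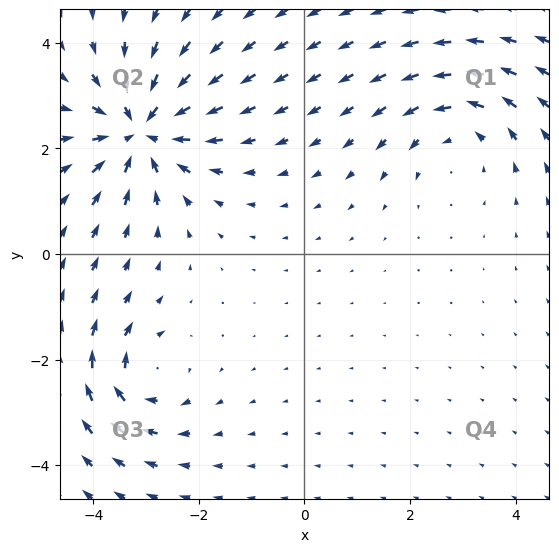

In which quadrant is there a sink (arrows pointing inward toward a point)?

Q2

The sink sits at approximately (-3.1, 2.3), which lies in quadrant Q2. The divergence there is about -5, negative as expected for a sink.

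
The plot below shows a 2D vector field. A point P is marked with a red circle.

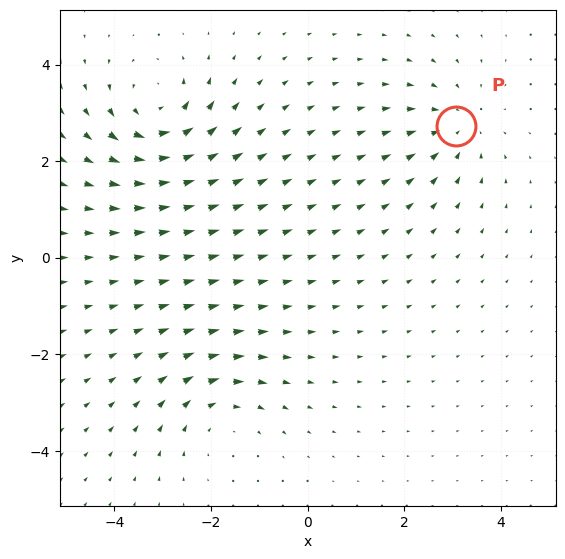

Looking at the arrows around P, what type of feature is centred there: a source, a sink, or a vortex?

At P (3.1, 2.7) the arrows converge inward. Divergence about -4, curl ≈0 — negative divergence with near-zero curl is a sink.

sink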